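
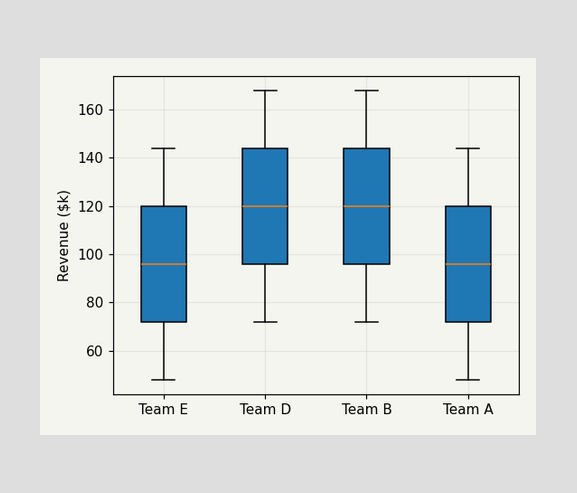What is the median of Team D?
The median line in the Team D box sits at $120k.

$120k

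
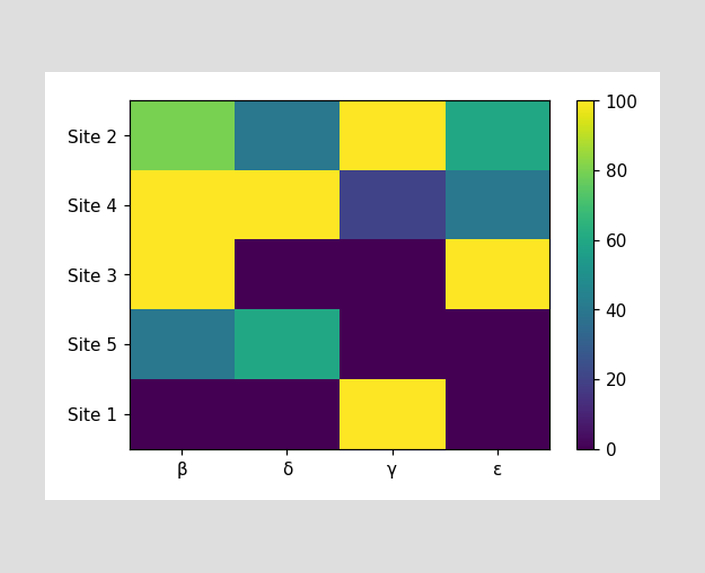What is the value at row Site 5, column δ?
Matching cell (Site 5, δ) against the colorbar gives 60.

60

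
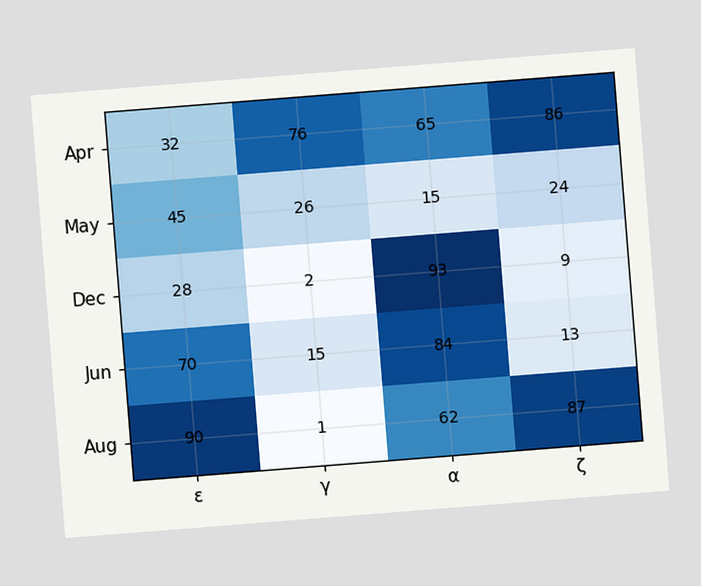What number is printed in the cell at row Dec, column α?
93

The chart is tilted about 4° counter-clockwise. The (Dec, α) cell reads 93.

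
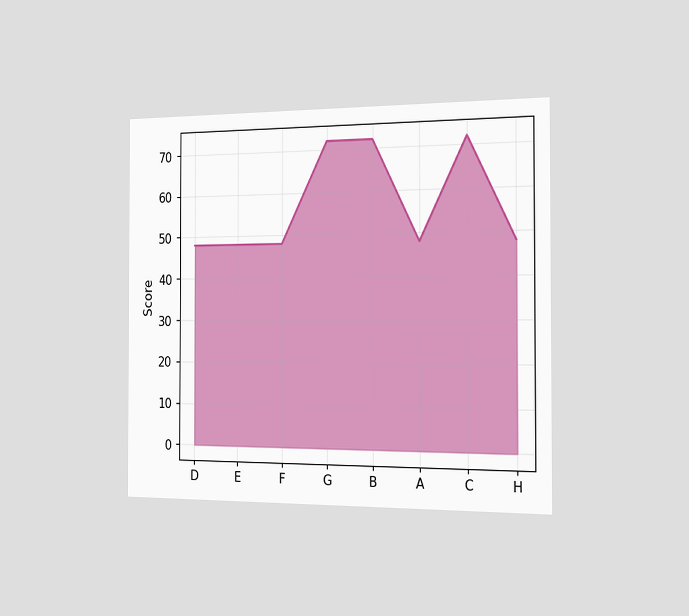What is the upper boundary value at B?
72

The chart is viewed slightly from the right. At B the upper boundary is at 72.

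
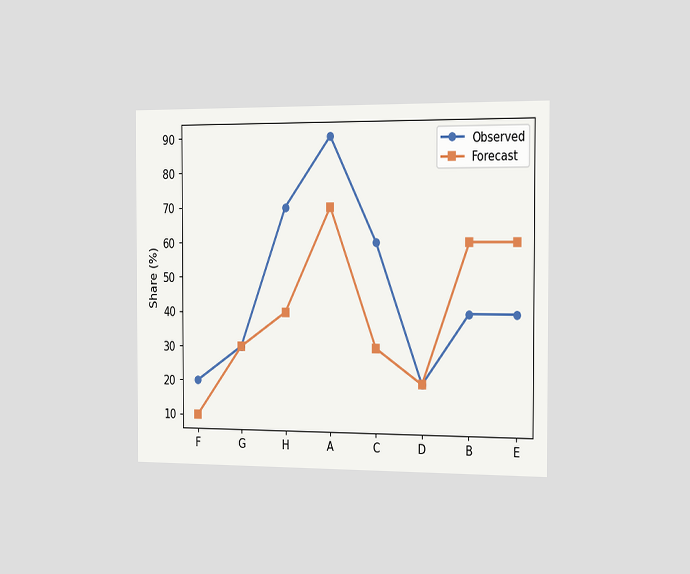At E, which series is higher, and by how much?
Forecast, by 20%

The chart is viewed slightly from the right. At E, Forecast sits above the other line by 20%.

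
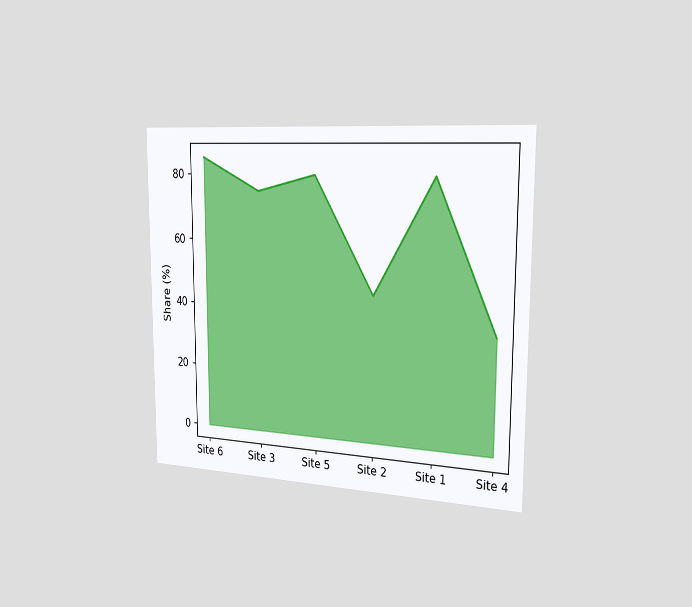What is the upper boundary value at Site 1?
The chart is viewed slightly from the right. At Site 1 the upper boundary is at 80%.

80%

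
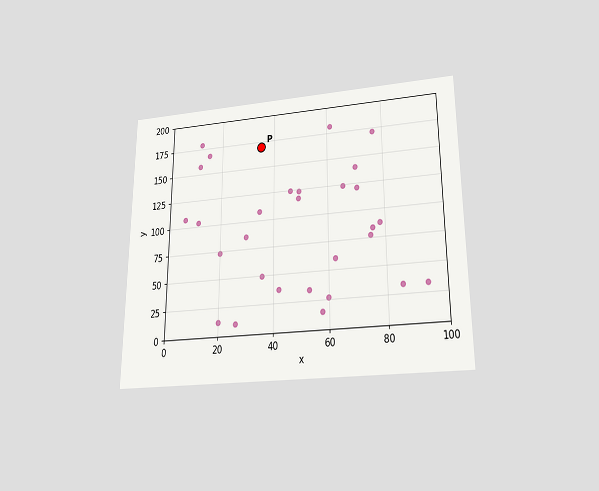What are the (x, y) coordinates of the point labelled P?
(35, 170)

The chart is viewed slightly from below. Following the gridlines from P to each axis, P sits at (35, 170).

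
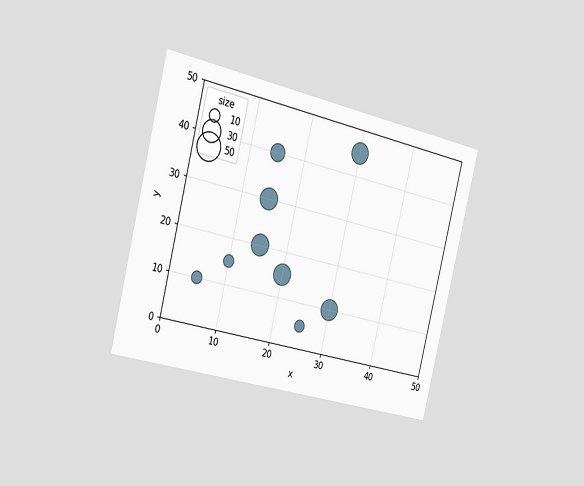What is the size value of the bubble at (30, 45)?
The chart is tilted about 14° clockwise and viewed slightly from the left. Matching the bubble at (30, 45) against the size legend gives 30.

30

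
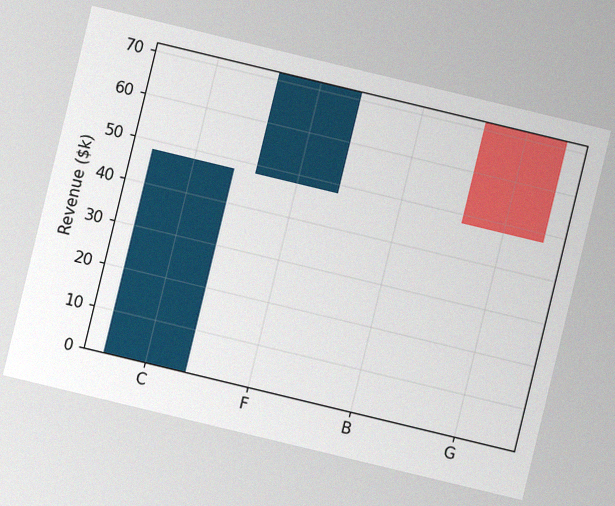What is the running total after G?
$48k

The chart is tilted about 14° clockwise, with some photo noise. After G the running total reaches $48k.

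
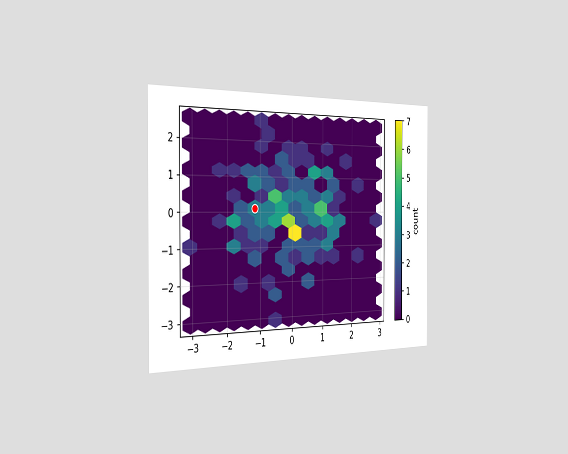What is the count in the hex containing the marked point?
3

The chart is viewed slightly from the left. The marked hex reads 3 on the colorbar.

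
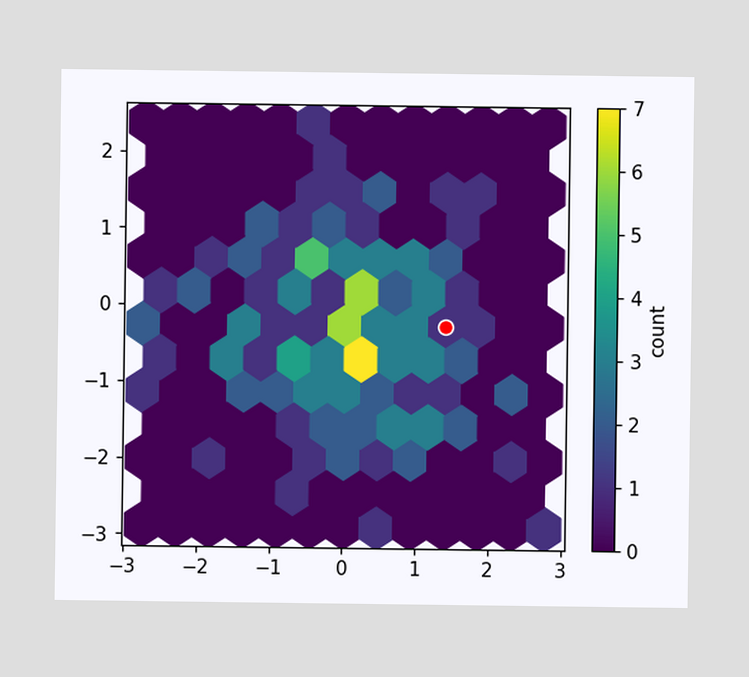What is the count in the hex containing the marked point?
The marked hex reads 1 on the colorbar.

1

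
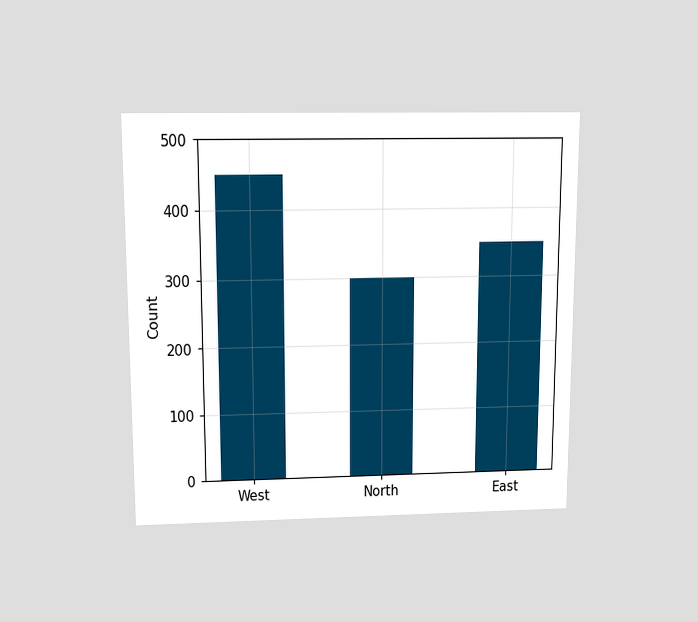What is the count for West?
The chart is viewed slightly from above. Reading along the chart's y-axis, the West bar reaches 450.

450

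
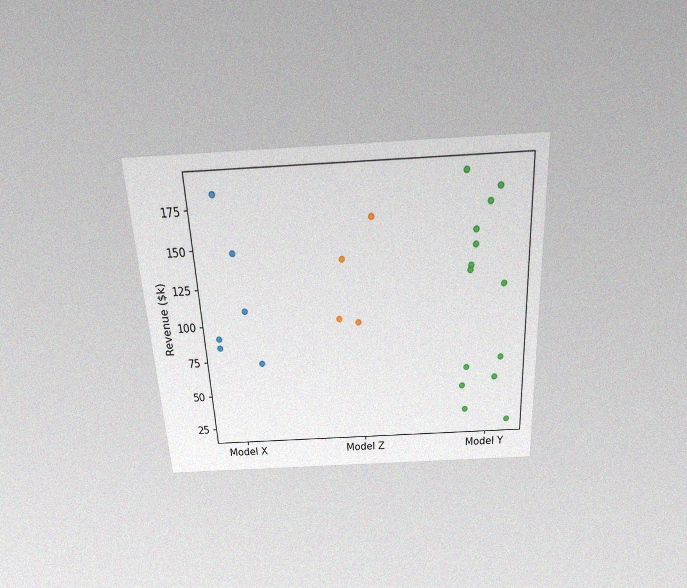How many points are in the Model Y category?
14

The chart is tilted about 3° counter-clockwise and viewed slightly from above, with some photo noise. Counting the markers in the Model Y column gives 14.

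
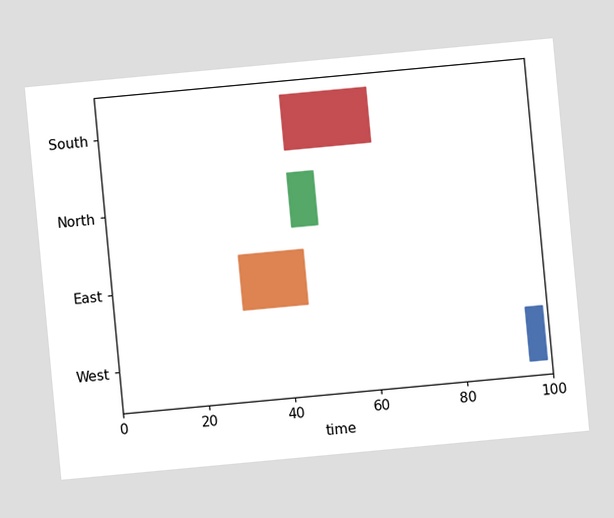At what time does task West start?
The chart is tilted about 5° counter-clockwise. The West bar begins at t=95.

95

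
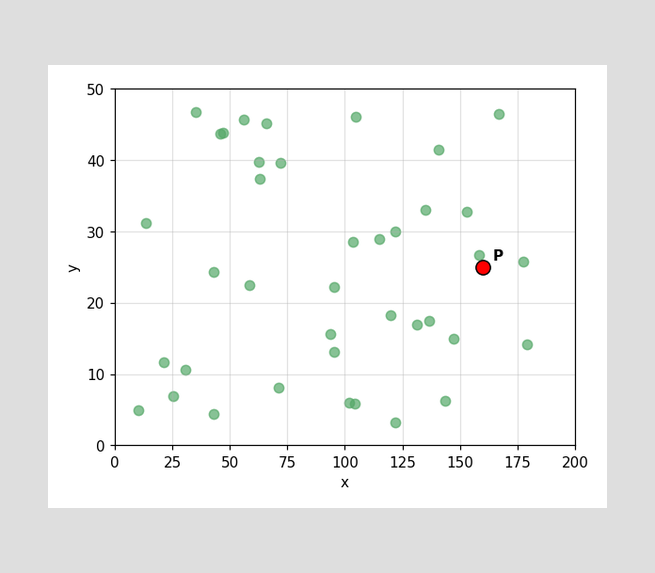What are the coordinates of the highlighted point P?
Following the gridlines from P to each axis, P sits at (160, 25).

(160, 25)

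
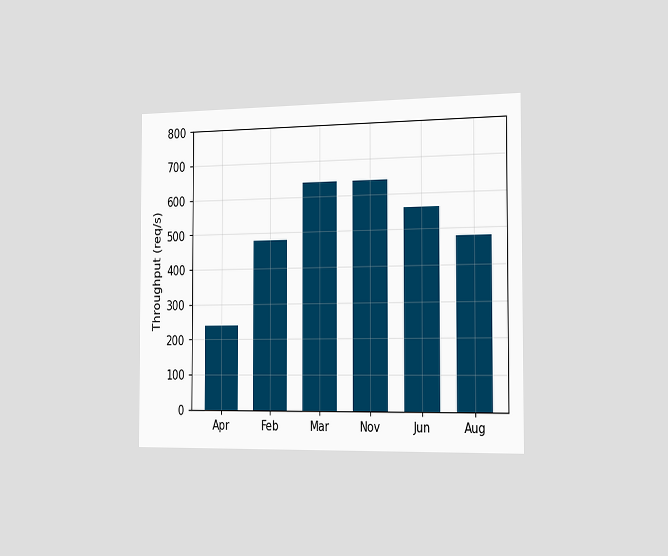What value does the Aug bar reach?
The chart is viewed slightly from the right. Reading along the chart's y-axis, the Aug bar reaches 480req/s.

480req/s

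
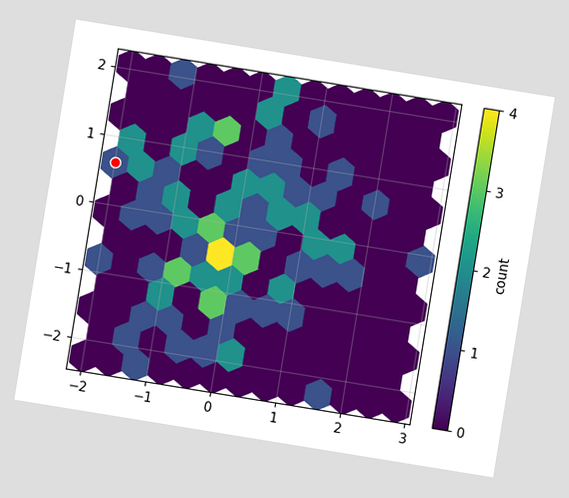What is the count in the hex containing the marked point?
1

The chart is tilted about 9° clockwise. The marked hex reads 1 on the colorbar.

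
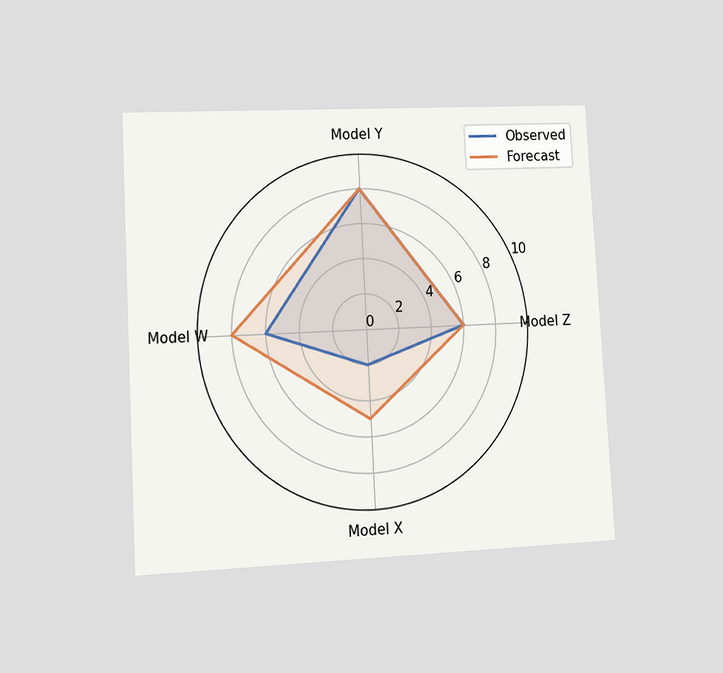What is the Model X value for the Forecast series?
The chart is tilted about 3° counter-clockwise and viewed at a slight angle. On the Model X axis, Forecast reaches 5.

5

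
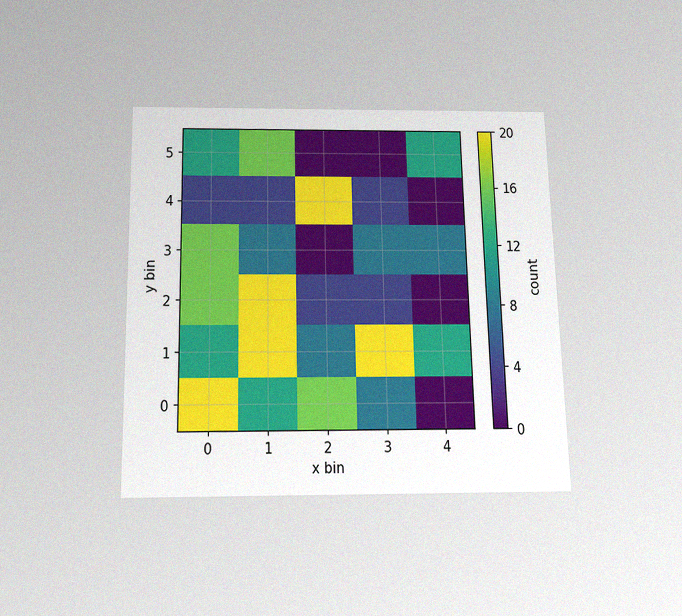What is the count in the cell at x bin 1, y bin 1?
The chart is viewed slightly from below, with some photo noise. Matching the cell (1, 1) against the colorbar gives 20.

20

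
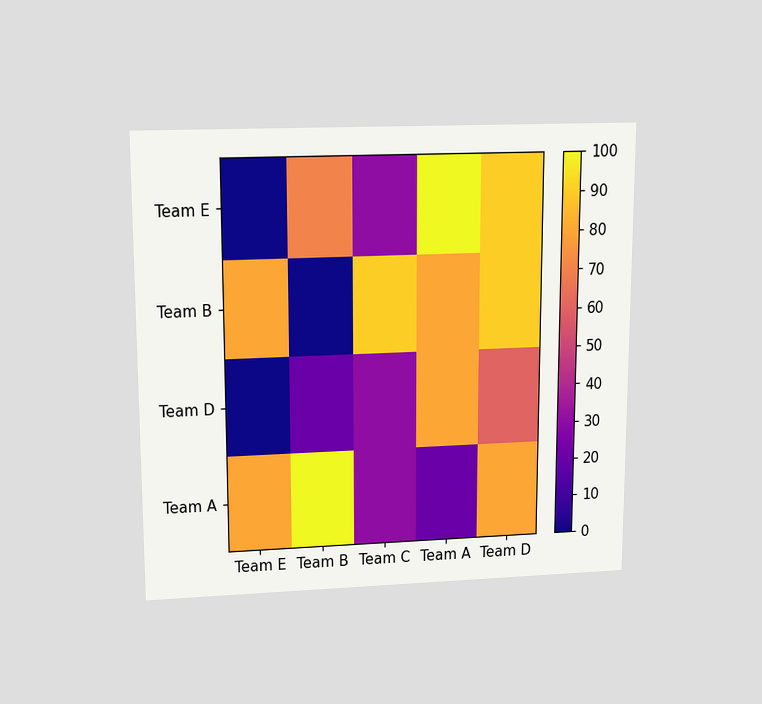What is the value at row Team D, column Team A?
The chart is viewed slightly from above. Matching cell (Team D, Team A) against the colorbar gives 80.

80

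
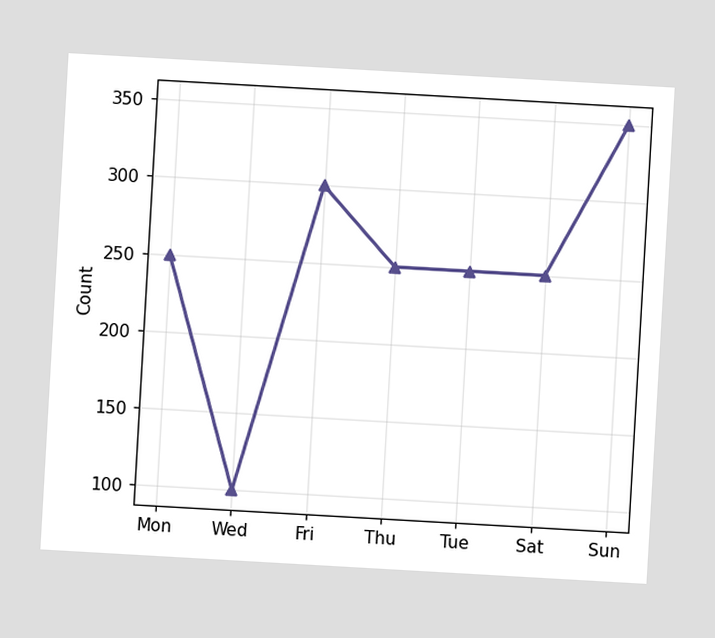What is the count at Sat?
250

The chart is tilted about 3° clockwise. At Sat, the line is at 250.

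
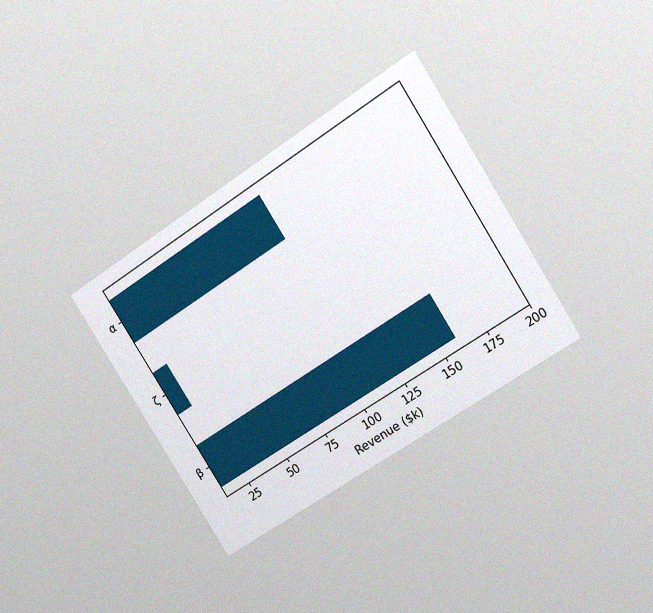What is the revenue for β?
The chart is tilted about 33° counter-clockwise and viewed at a slight angle, with some photo noise. Reading along the chart's x-axis, the β bar reaches $160k.

$160k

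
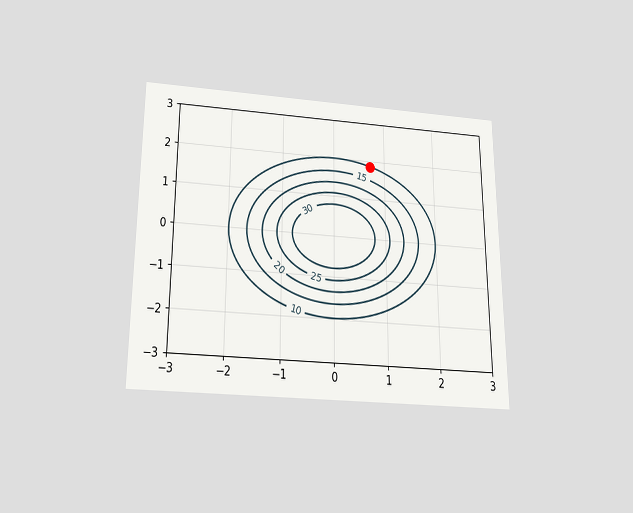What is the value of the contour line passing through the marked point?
The chart is viewed slightly from below. The marked point sits on the contour labelled 10.

10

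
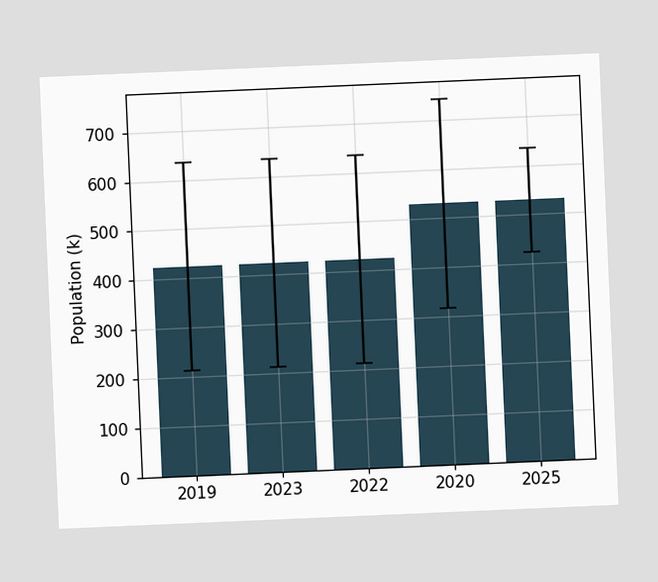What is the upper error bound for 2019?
636k

The chart is tilted about 2° counter-clockwise. The 2019 bar's upper whisker reaches 636k.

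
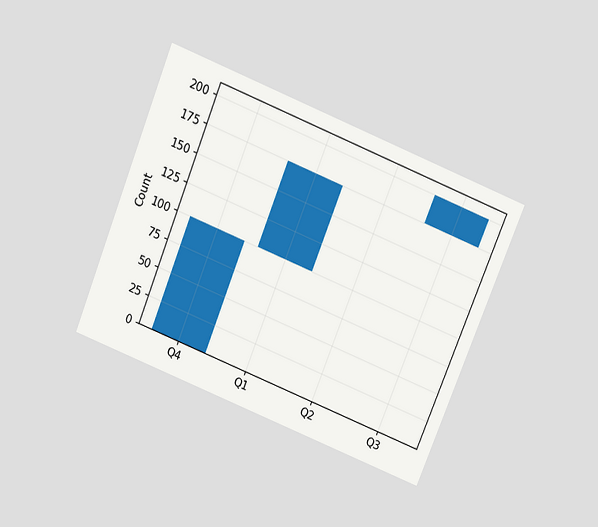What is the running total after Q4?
100

The chart is tilted about 22° clockwise and viewed slightly from above. After Q4 the running total reaches 100.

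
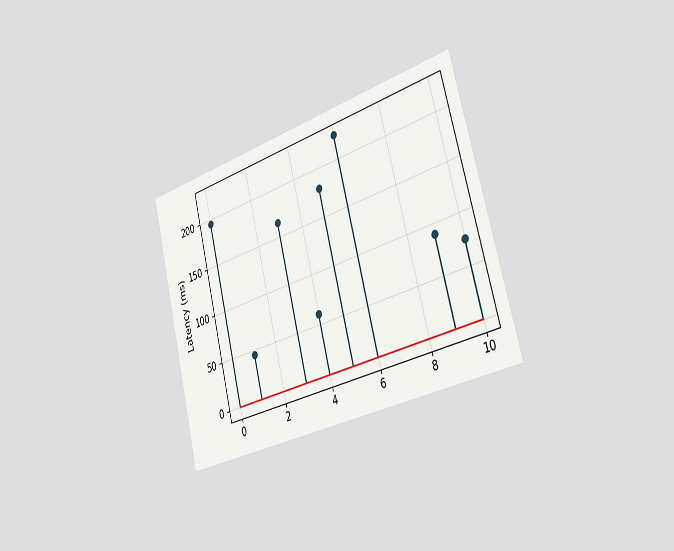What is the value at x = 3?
165ms

The chart is tilted about 14° counter-clockwise and viewed slightly from the right. The stem at x=3 reaches 165ms.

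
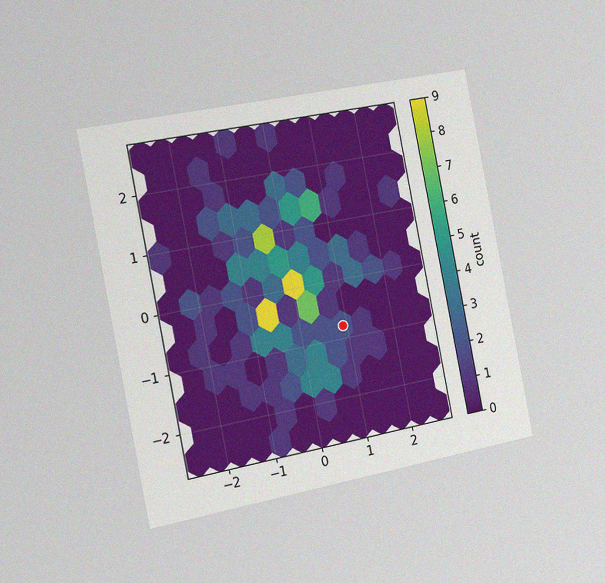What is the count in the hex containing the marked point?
The chart is tilted about 11° counter-clockwise and viewed slightly from the left, with some photo noise. The marked hex reads 2 on the colorbar.

2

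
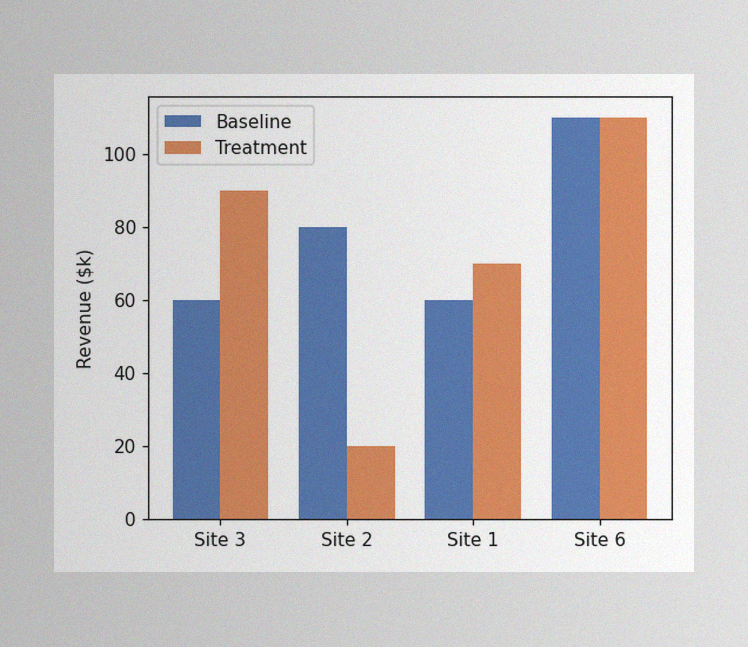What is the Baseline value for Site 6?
The image has some photo noise and uneven lighting. The Baseline bar at Site 6 reaches $110k on the y-axis.

$110k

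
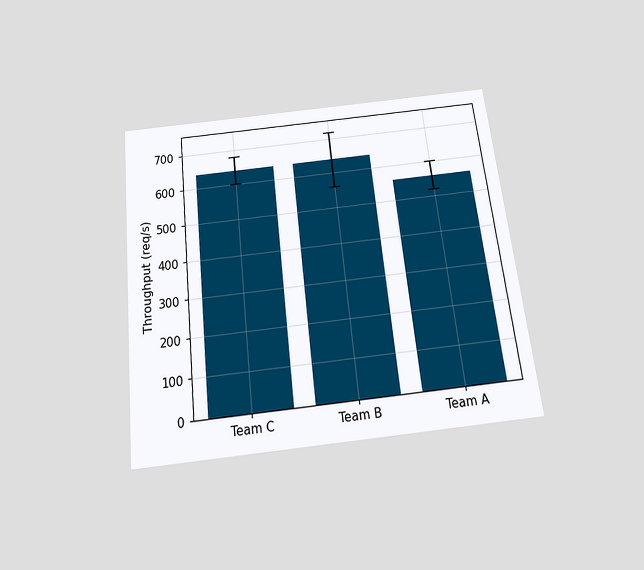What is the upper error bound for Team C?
The chart is tilted about 6° counter-clockwise and viewed slightly from below. The Team C bar's upper whisker reaches 680req/s.

680req/s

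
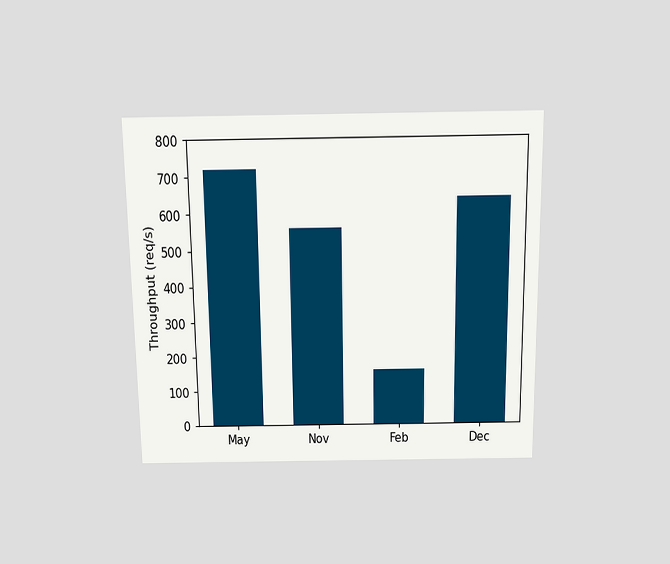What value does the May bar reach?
720req/s

The chart is viewed slightly from above. Reading along the chart's y-axis, the May bar reaches 720req/s.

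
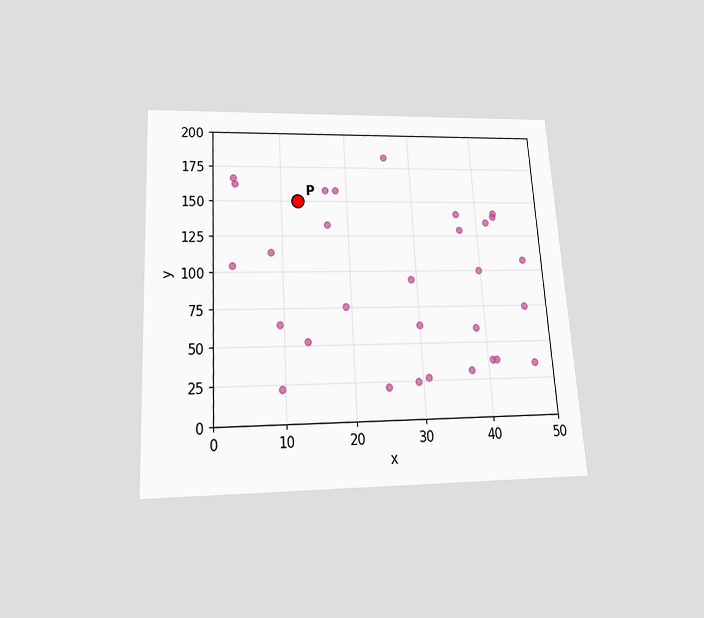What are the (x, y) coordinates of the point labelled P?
The chart is tilted about 3° counter-clockwise and viewed slightly from below. Following the gridlines from P to each axis, P sits at (12.5, 150).

(12.5, 150)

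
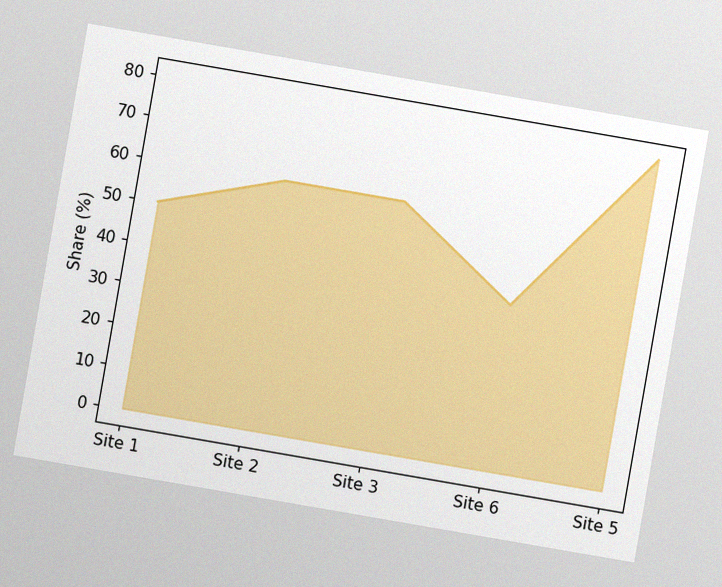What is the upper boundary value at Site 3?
60%

The chart is tilted about 10° clockwise, with some photo noise. At Site 3 the upper boundary is at 60%.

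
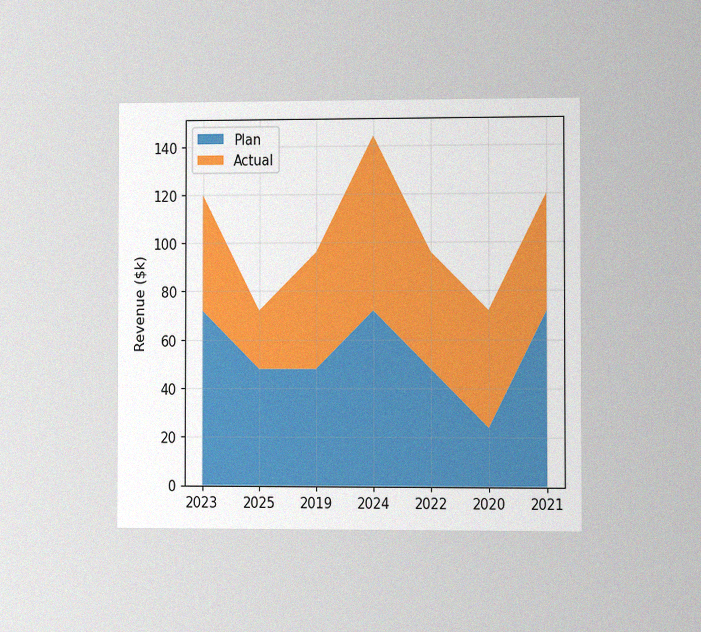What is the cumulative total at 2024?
The chart is viewed slightly from the right, with some photo noise. The stacked total at 2024 reaches $144k.

$144k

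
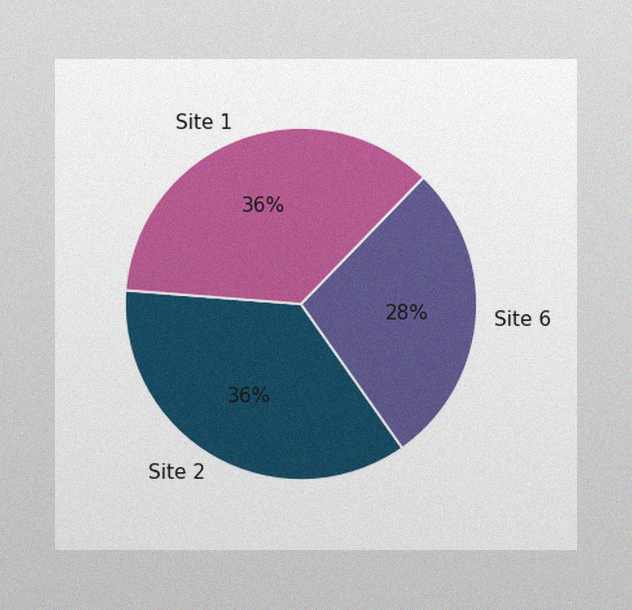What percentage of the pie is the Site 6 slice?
The image has some photo noise and uneven lighting. The Site 6 slice takes up 28% of the pie.

28%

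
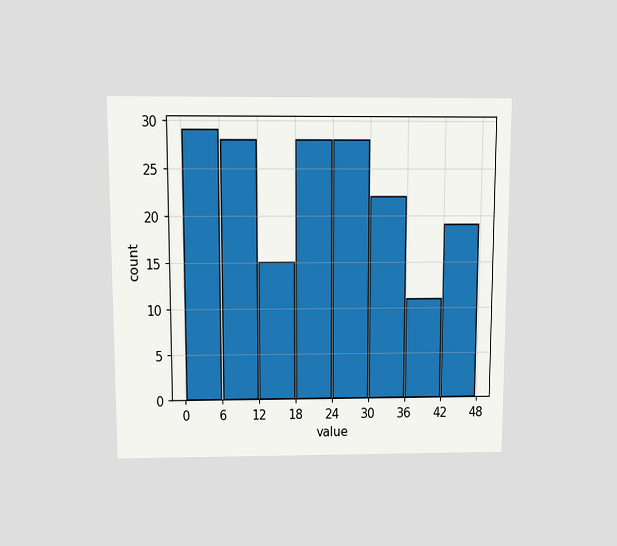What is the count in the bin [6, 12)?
28

The chart is viewed slightly from above. The [6, 12) bin has height 28.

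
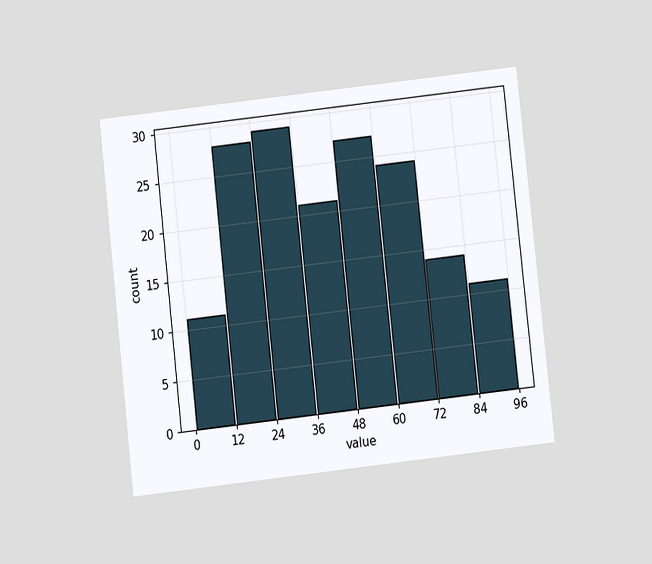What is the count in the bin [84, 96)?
The chart is tilted about 6° counter-clockwise and viewed at a slight angle. The [84, 96) bin has height 11.

11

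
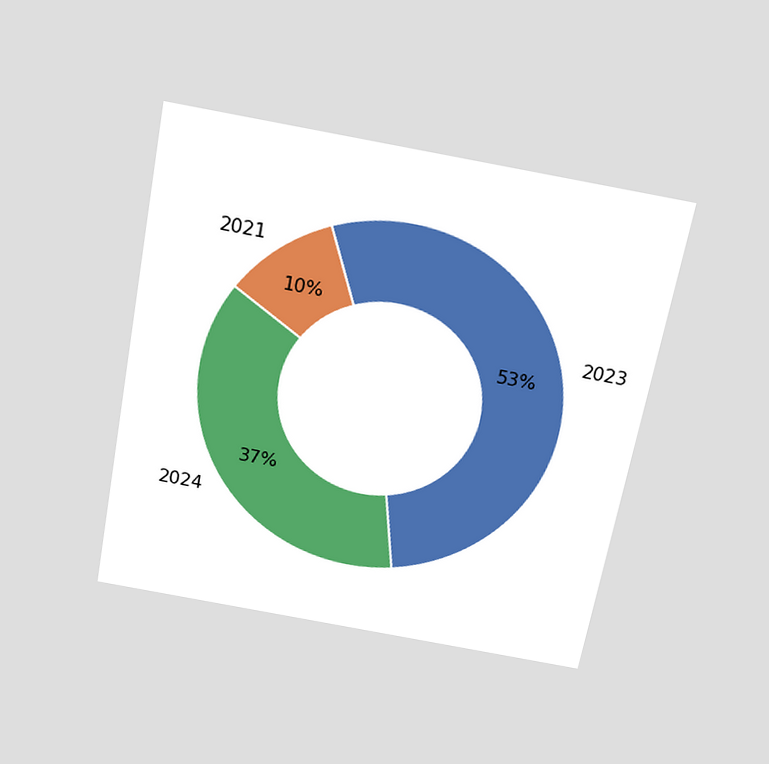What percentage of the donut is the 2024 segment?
The chart is tilted about 10° clockwise and viewed slightly from above. The 2024 segment takes up 37% of the ring.

37%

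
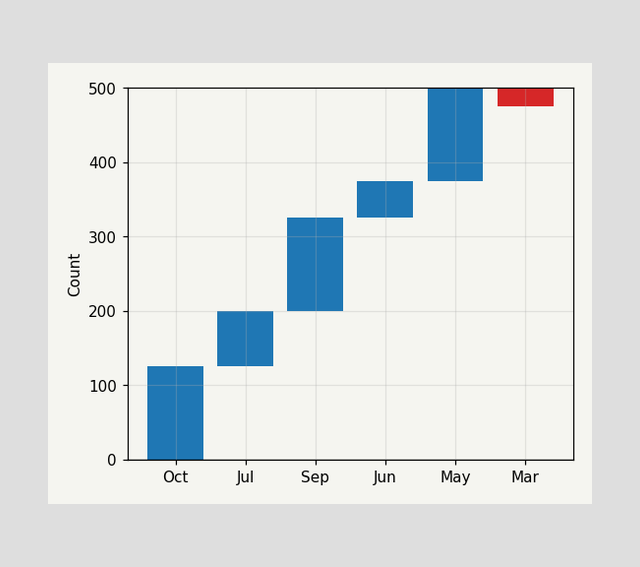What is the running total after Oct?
125

After Oct the running total reaches 125.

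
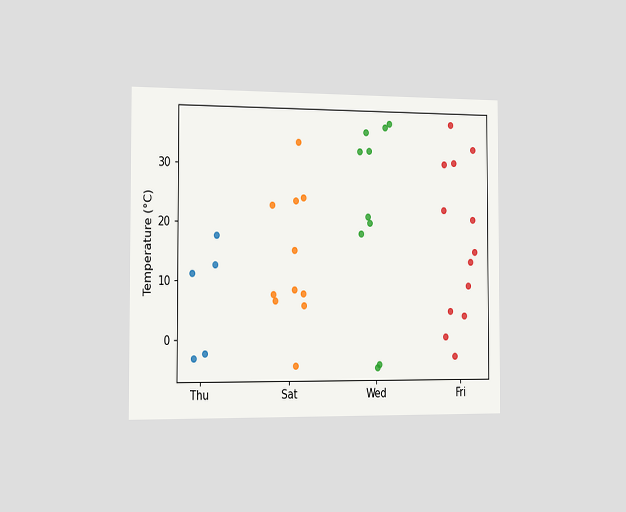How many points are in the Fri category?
13

The chart is viewed slightly from the left. Counting the markers in the Fri column gives 13.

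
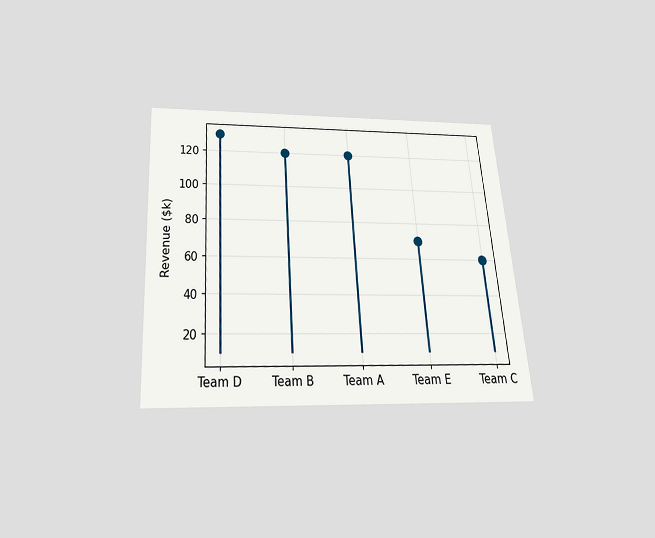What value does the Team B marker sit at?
$120k

The chart is tilted about 4° counter-clockwise and viewed slightly from below. The Team B marker sits at $120k.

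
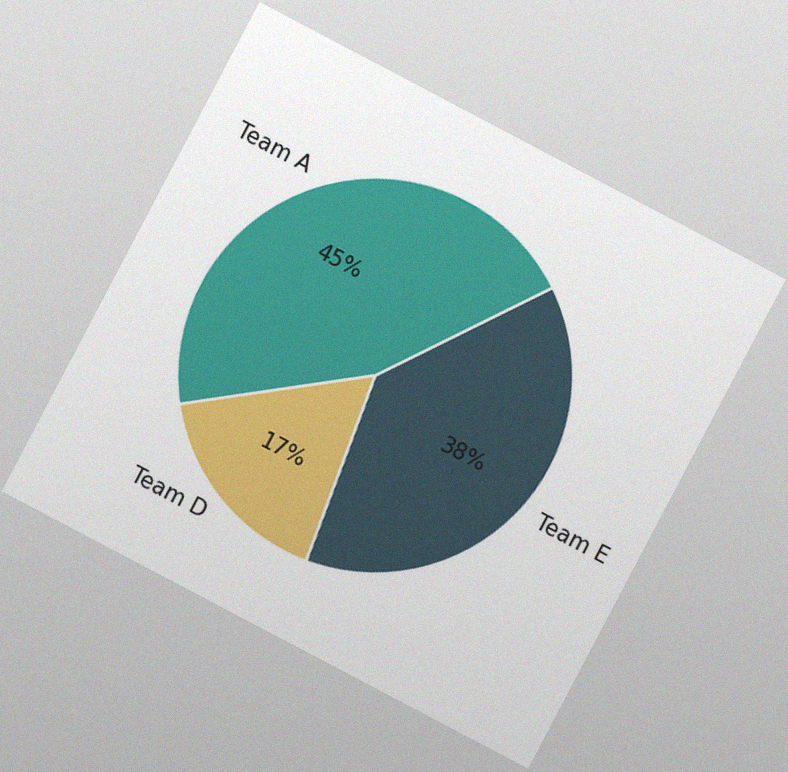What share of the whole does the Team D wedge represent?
17%

The chart is tilted about 28° clockwise, with some photo noise. The Team D slice takes up 17% of the pie.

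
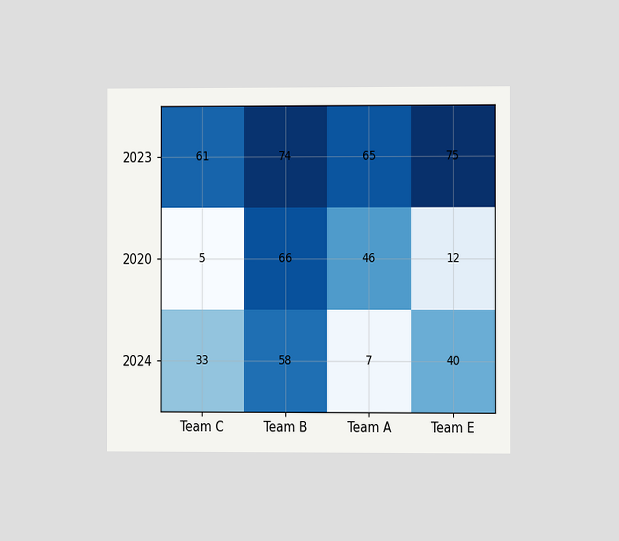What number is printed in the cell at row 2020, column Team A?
The chart is viewed at a slight angle. The (2020, Team A) cell reads 46.

46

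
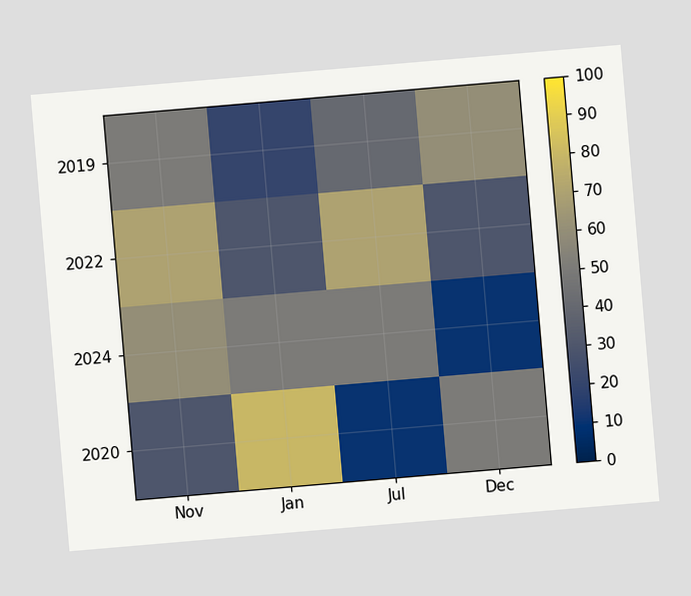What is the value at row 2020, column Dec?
50

The chart is tilted about 5° counter-clockwise. Matching cell (2020, Dec) against the colorbar gives 50.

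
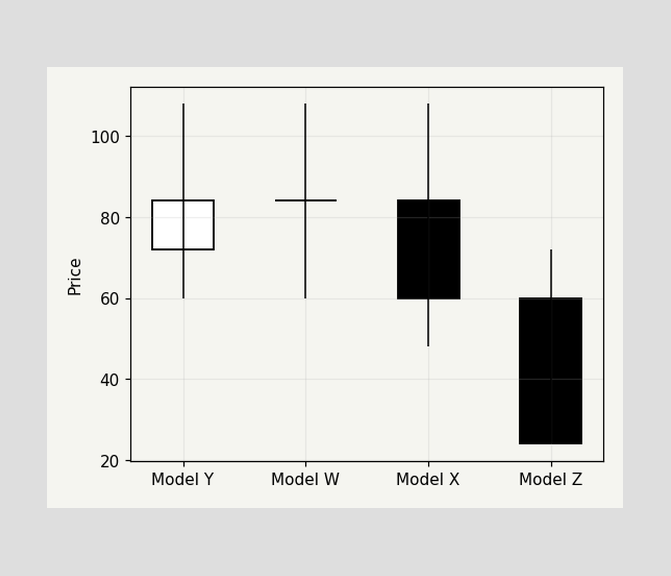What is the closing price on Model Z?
24

The Model Z candle closes at 24.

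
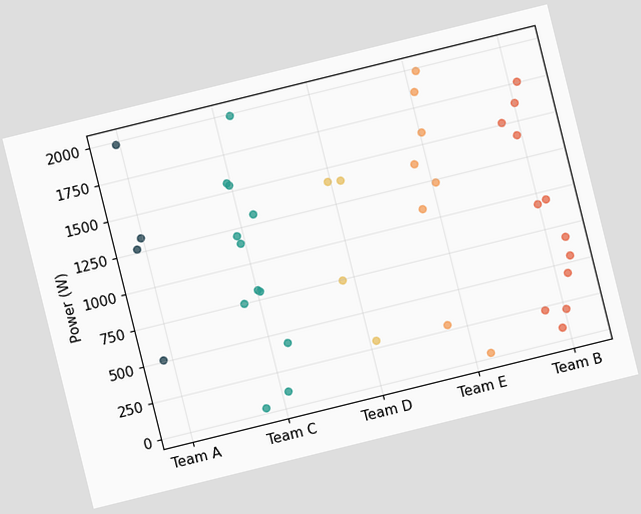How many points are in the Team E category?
The chart is tilted about 14° counter-clockwise. Counting the markers in the Team E column gives 8.

8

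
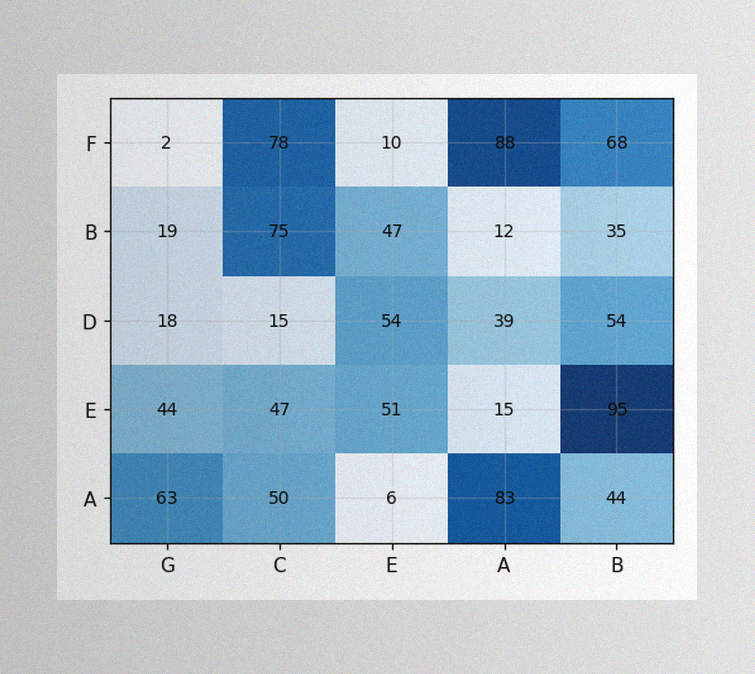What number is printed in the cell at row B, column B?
35

The image has some photo noise and uneven lighting. The (B, B) cell reads 35.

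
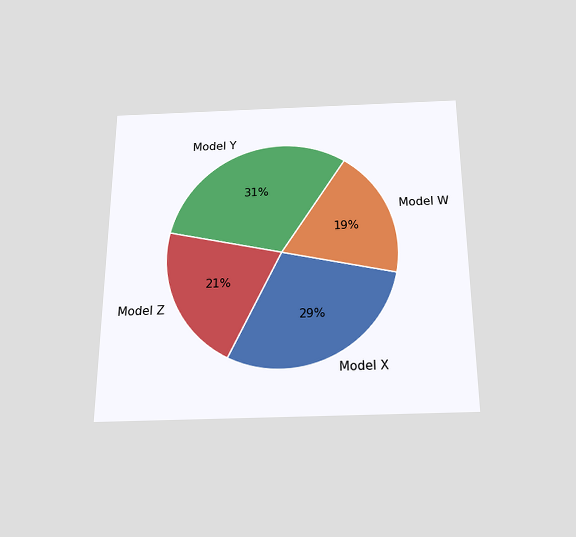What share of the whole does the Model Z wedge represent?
The chart is viewed slightly from below. The Model Z slice takes up 21% of the pie.

21%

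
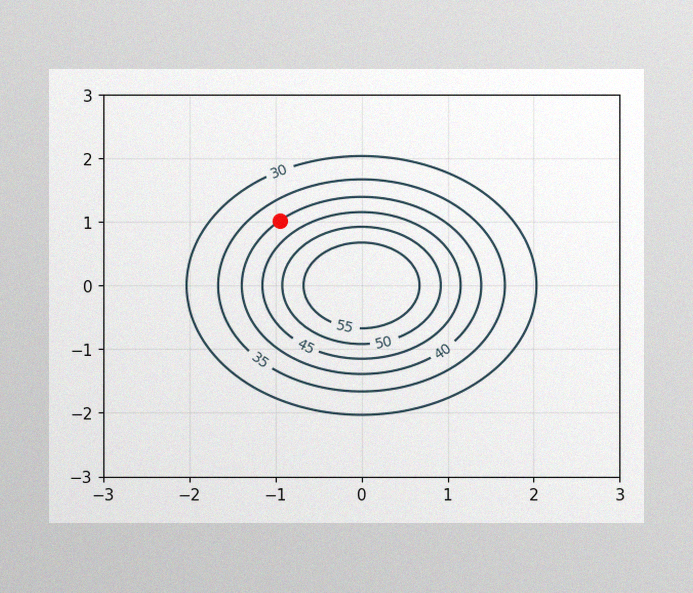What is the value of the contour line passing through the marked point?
The image has some photo noise and uneven lighting. The marked point sits on the contour labelled 40.

40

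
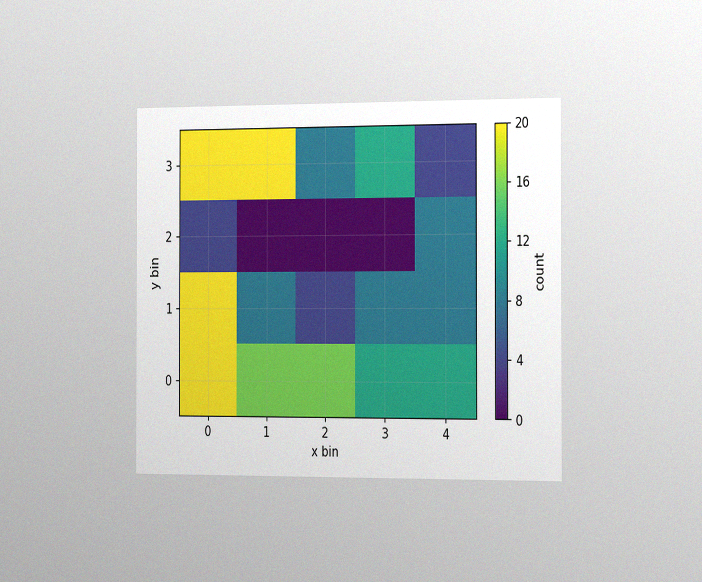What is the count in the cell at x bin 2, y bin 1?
The chart is viewed slightly from the right, with some photo noise. Matching the cell (2, 1) against the colorbar gives 4.

4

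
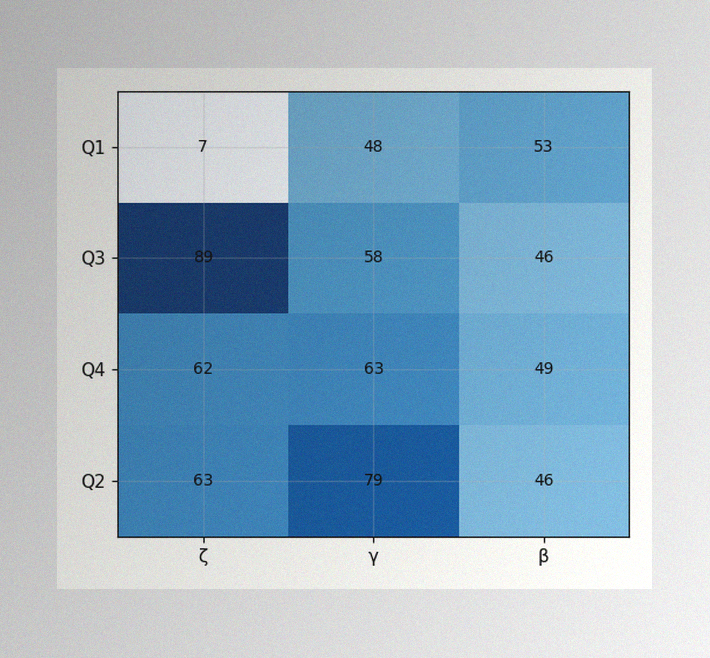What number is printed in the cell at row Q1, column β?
53

The image has some photo noise and uneven lighting. The (Q1, β) cell reads 53.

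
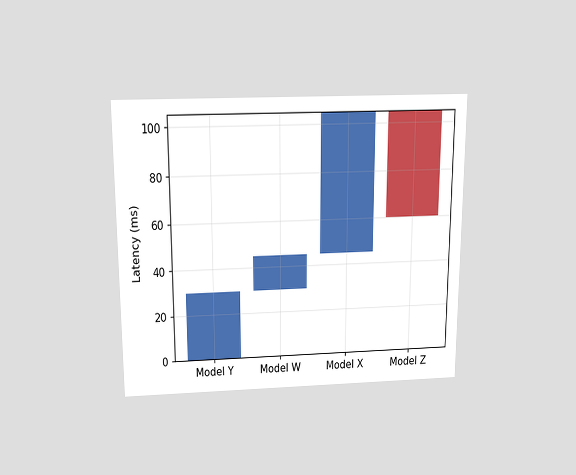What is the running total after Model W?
45ms

The chart is viewed slightly from above. After Model W the running total reaches 45ms.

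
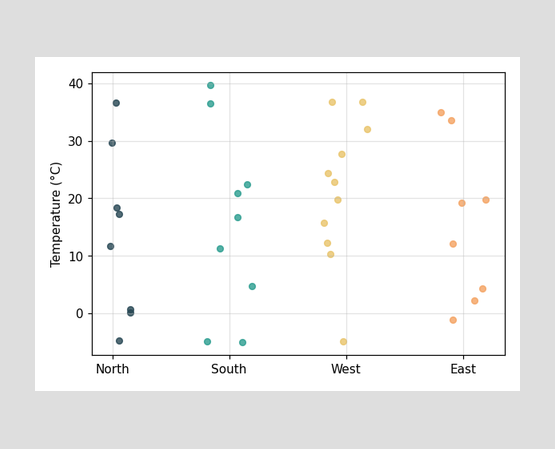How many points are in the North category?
8

Counting the markers in the North column gives 8.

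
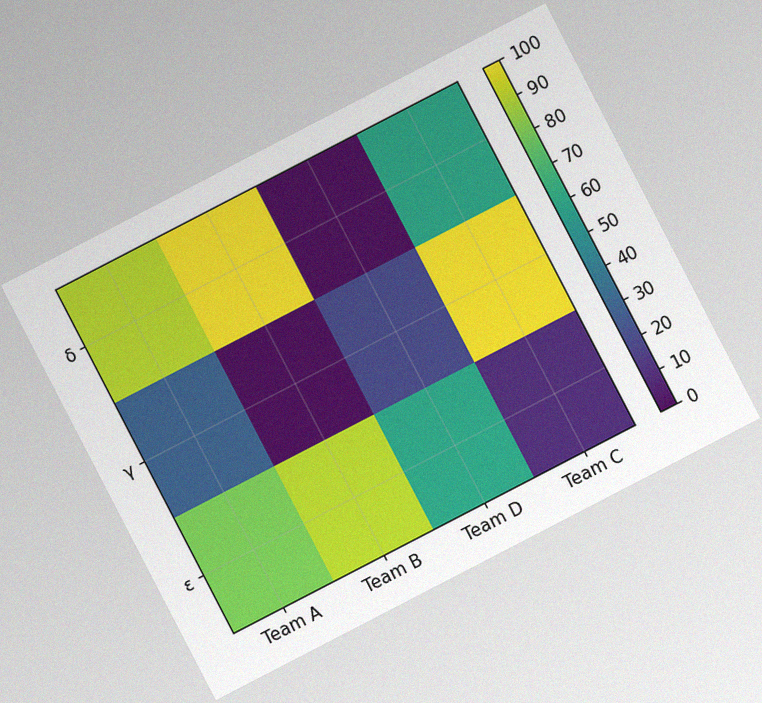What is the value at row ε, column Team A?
The chart is tilted about 27° counter-clockwise, with some photo noise. Matching cell (ε, Team A) against the colorbar gives 80.

80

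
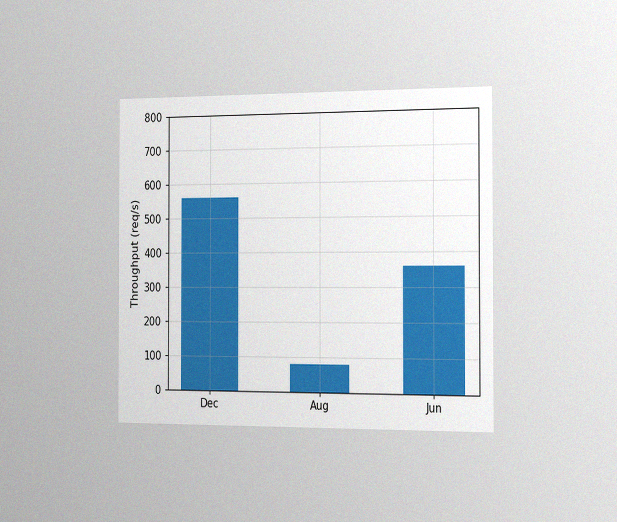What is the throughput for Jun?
360req/s

The chart is viewed slightly from the right, with some photo noise. Reading along the chart's y-axis, the Jun bar reaches 360req/s.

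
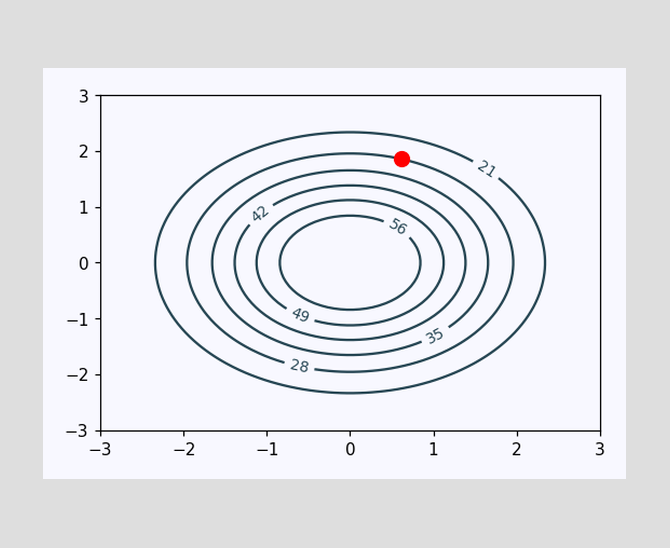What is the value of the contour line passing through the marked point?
28

The marked point sits on the contour labelled 28.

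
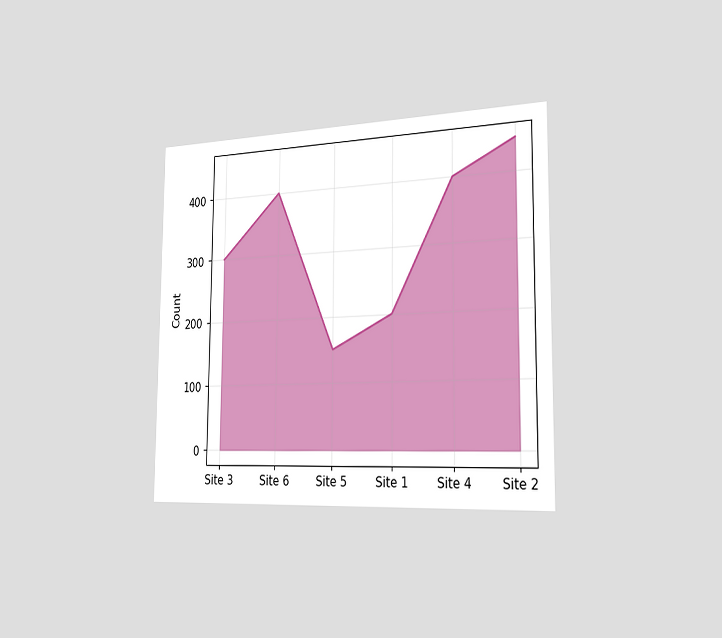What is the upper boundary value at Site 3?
300

The chart is viewed slightly from the right. At Site 3 the upper boundary is at 300.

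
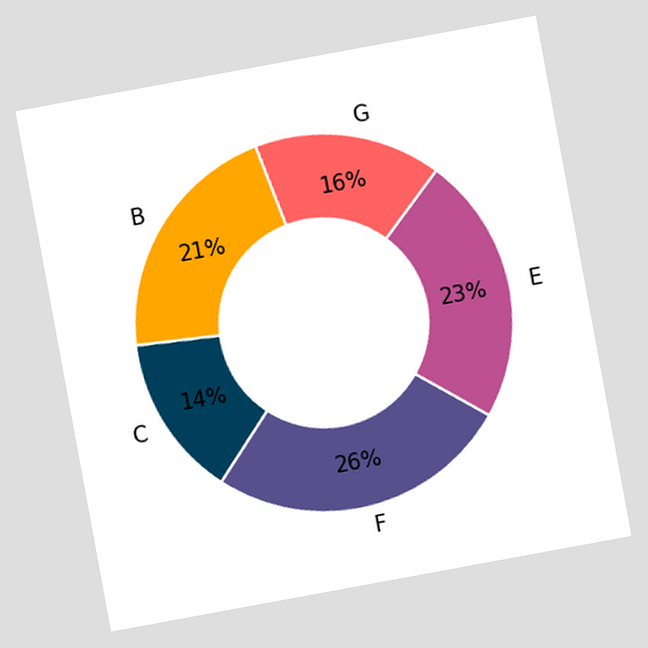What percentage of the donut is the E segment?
23%

The chart is tilted about 10° counter-clockwise. The E segment takes up 23% of the ring.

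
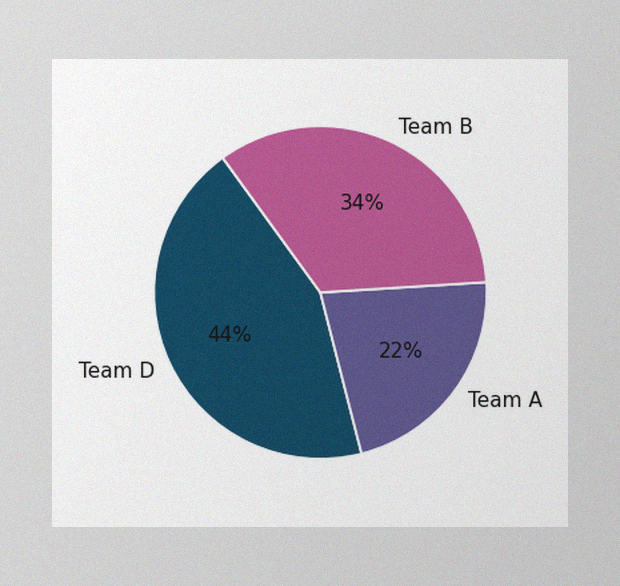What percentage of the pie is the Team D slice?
44%

The image has some photo noise and uneven lighting. The Team D slice takes up 44% of the pie.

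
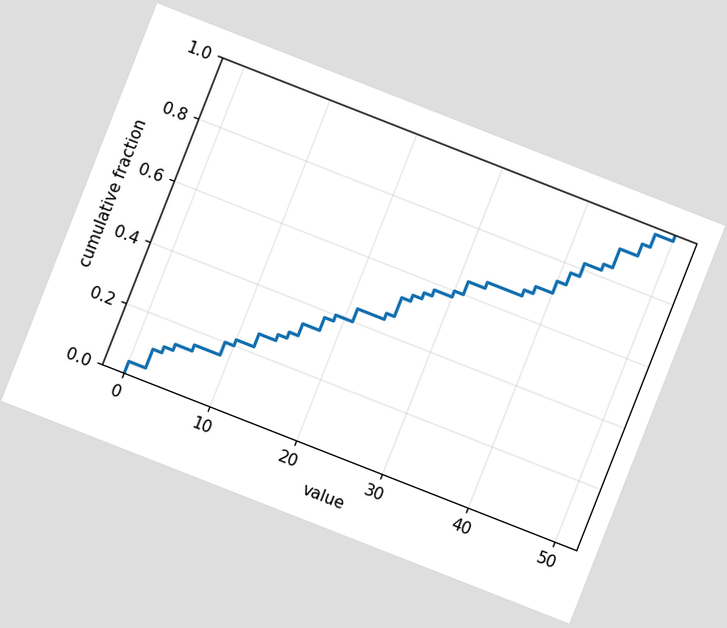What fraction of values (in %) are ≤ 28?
The chart is tilted about 21° clockwise. At x=28 the ECDF step is at 58%.

58%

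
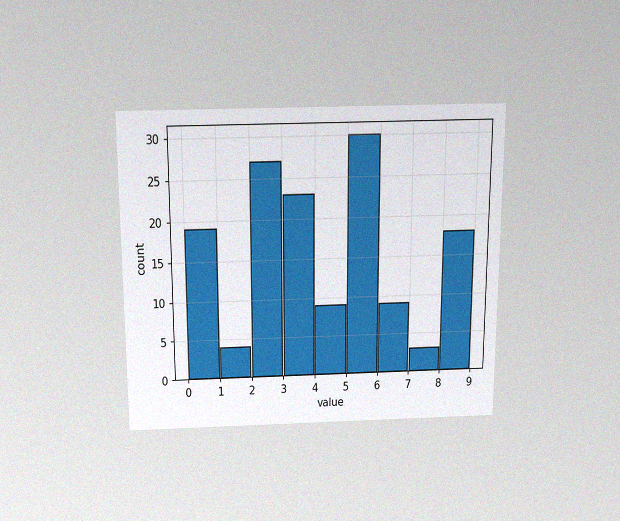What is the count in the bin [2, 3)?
27

The chart is viewed slightly from above, with some photo noise. The [2, 3) bin has height 27.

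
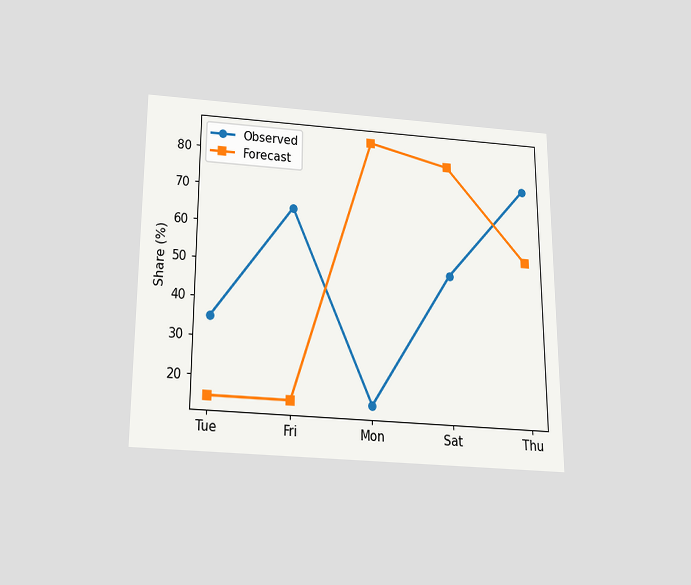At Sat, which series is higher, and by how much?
The chart is viewed slightly from below. At Sat, Forecast sits above the other line by 30%.

Forecast, by 30%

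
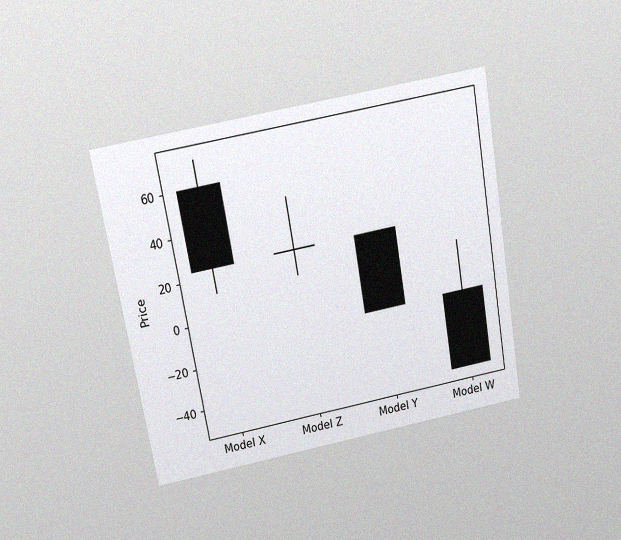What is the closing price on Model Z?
The chart is tilted about 10° counter-clockwise and viewed slightly from above, with some photo noise. The Model Z candle closes at 24.

24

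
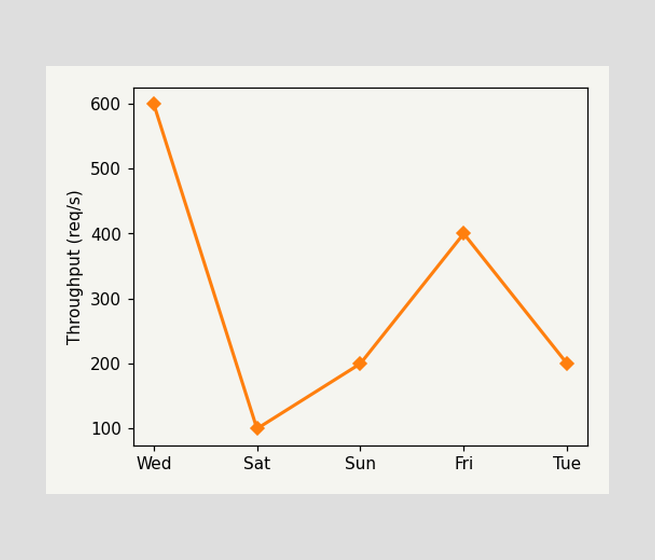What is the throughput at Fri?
400req/s

At Fri, the line is at 400req/s.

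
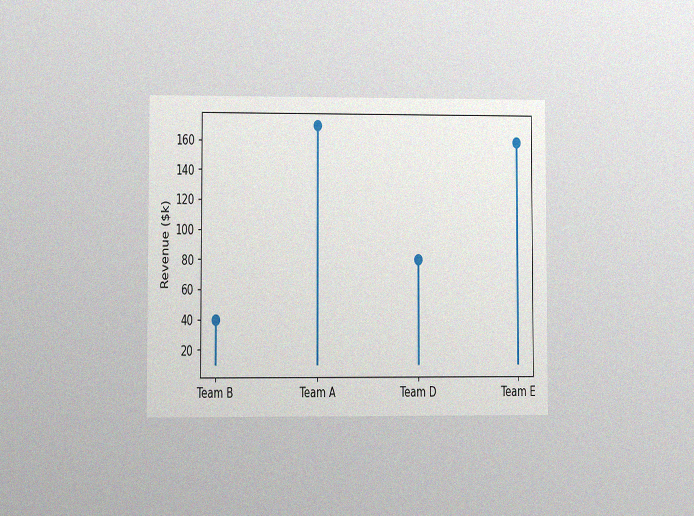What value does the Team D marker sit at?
$80k

The chart is viewed at a slight angle, with some photo noise. The Team D marker sits at $80k.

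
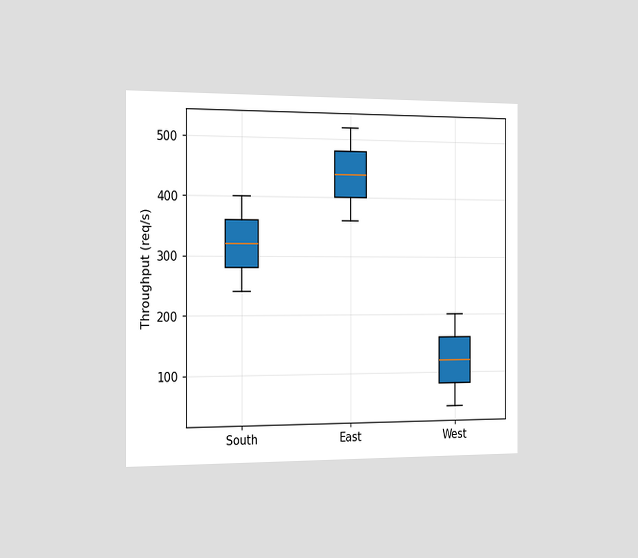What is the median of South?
The chart is viewed slightly from the left. The median line in the South box sits at 320req/s.

320req/s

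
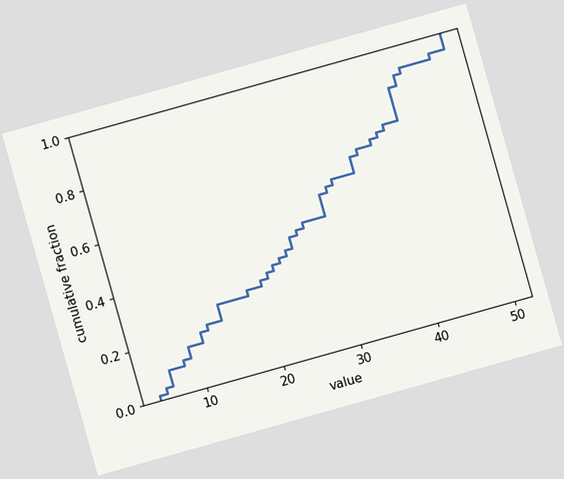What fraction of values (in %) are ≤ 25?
The chart is tilted about 16° counter-clockwise. At x=25 the ECDF step is at 44%.

44%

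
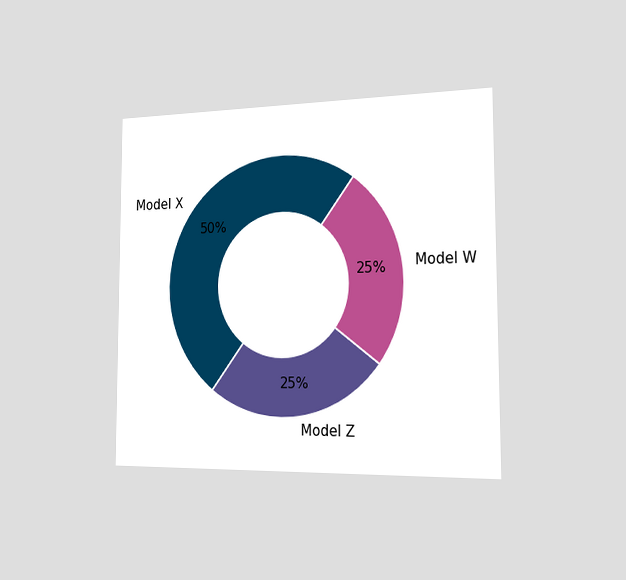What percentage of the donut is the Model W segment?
The chart is viewed slightly from the right. The Model W segment takes up 25% of the ring.

25%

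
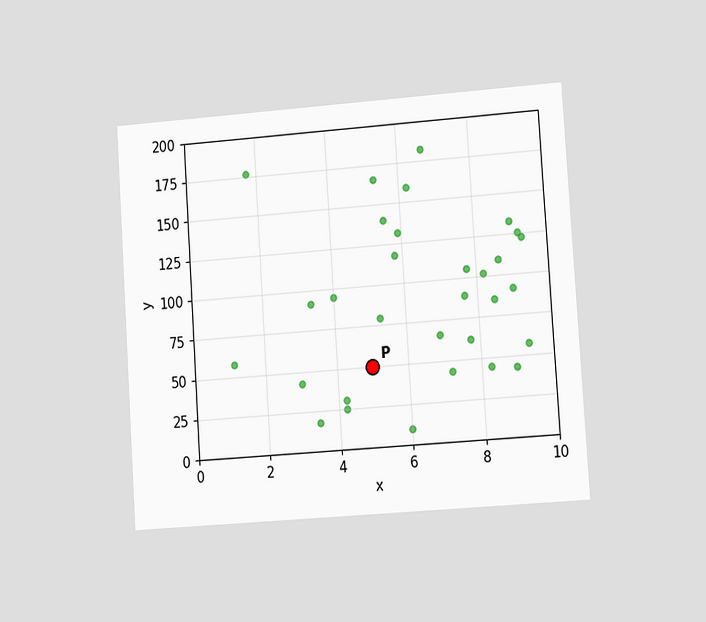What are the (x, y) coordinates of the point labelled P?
The chart is tilted about 4° counter-clockwise and viewed slightly from the right. Following the gridlines from P to each axis, P sits at (5, 50).

(5, 50)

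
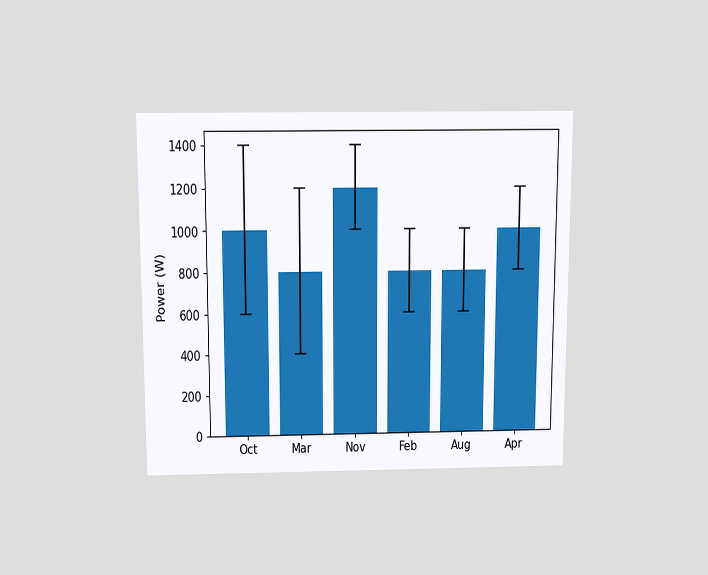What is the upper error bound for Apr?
The chart is viewed slightly from above. The Apr bar's upper whisker reaches 1200W.

1200W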